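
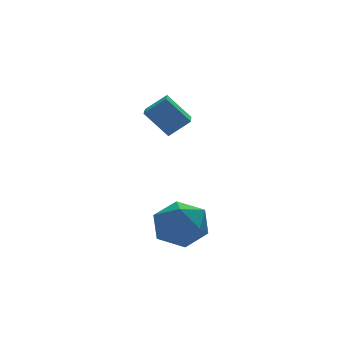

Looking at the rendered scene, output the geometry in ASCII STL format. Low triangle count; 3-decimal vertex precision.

solid 
facet normal -0.758 -0.323 0.566
outer loop
vertex -3.105 -0.308 -3.238
vertex -2.996 -1.402 -3.715
vertex -2.38 -1.115 -2.727
endloop
endfacet
facet normal -0.402 0.204 0.893
outer loop
vertex -3.105 -0.308 -3.238
vertex -2.38 -1.115 -2.727
vertex -2.028 0.026 -2.829
endloop
endfacet
facet normal -0.419 0.778 0.469
outer loop
vertex -3.105 -0.308 -3.238
vertex -2.028 0.026 -2.829
vertex -2.427 0.444 -3.879
endloop
endfacet
facet normal -0.786 0.607 -0.119
outer loop
vertex -3.105 -0.308 -3.238
vertex -2.427 0.444 -3.879
vertex -3.025 -0.438 -4.427
endloop
endfacet
facet normal -0.996 -0.073 -0.059
outer loop
vertex -3.105 -0.308 -3.238
vertex -3.025 -0.438 -4.427
vertex -2.996 -1.402 -3.715
endloop
endfacet
facet normal 0.278 -0.000 0.960
outer loop
vertex -2.028 0.026 -2.829
vertex -2.38 -1.115 -2.727
vertex -1.255 -0.862 -3.053
endloop
endfacet
facet normal -0.298 -0.851 0.433
outer loop
vertex -2.38 -1.115 -2.727
vertex -2.996 -1.402 -3.715
vertex -1.853 -1.744 -3.601
endloop
endfacet
facet normal -0.682 -0.448 -0.578
outer loop
vertex -2.996 -1.402 -3.715
vertex -3.025 -0.438 -4.427
vertex -2.252 -1.326 -4.651
endloop
endfacet
facet normal -0.343 0.652 -0.676
outer loop
vertex -3.025 -0.438 -4.427
vertex -2.427 0.444 -3.879
vertex -1.9 -0.185 -4.753
endloop
endfacet
facet normal 0.250 0.928 0.274
outer loop
vertex -2.427 0.444 -3.879
vertex -2.028 0.026 -2.829
vertex -1.284 0.102 -3.765
endloop
endfacet
facet normal 0.786 -0.607 0.119
outer loop
vertex -1.175 -0.992 -4.242
vertex -1.255 -0.862 -3.053
vertex -1.853 -1.744 -3.601
endloop
endfacet
facet normal 0.419 -0.778 -0.469
outer loop
vertex -1.175 -0.992 -4.242
vertex -1.853 -1.744 -3.601
vertex -2.252 -1.326 -4.651
endloop
endfacet
facet normal 0.402 -0.204 -0.893
outer loop
vertex -1.175 -0.992 -4.242
vertex -2.252 -1.326 -4.651
vertex -1.9 -0.185 -4.753
endloop
endfacet
facet normal 0.758 0.323 -0.566
outer loop
vertex -1.175 -0.992 -4.242
vertex -1.9 -0.185 -4.753
vertex -1.284 0.102 -3.765
endloop
endfacet
facet normal 0.996 0.073 0.059
outer loop
vertex -1.175 -0.992 -4.242
vertex -1.284 0.102 -3.765
vertex -1.255 -0.862 -3.053
endloop
endfacet
facet normal 0.343 -0.652 0.676
outer loop
vertex -1.853 -1.744 -3.601
vertex -1.255 -0.862 -3.053
vertex -2.38 -1.115 -2.727
endloop
endfacet
facet normal -0.250 -0.928 -0.274
outer loop
vertex -2.252 -1.326 -4.651
vertex -1.853 -1.744 -3.601
vertex -2.996 -1.402 -3.715
endloop
endfacet
facet normal -0.278 0.000 -0.960
outer loop
vertex -1.9 -0.185 -4.753
vertex -2.252 -1.326 -4.651
vertex -3.025 -0.438 -4.427
endloop
endfacet
facet normal 0.298 0.851 -0.433
outer loop
vertex -1.284 0.102 -3.765
vertex -1.9 -0.185 -4.753
vertex -2.427 0.444 -3.879
endloop
endfacet
facet normal 0.682 0.448 0.578
outer loop
vertex -1.255 -0.862 -3.053
vertex -1.284 0.102 -3.765
vertex -2.028 0.026 -2.829
endloop
endfacet
facet normal -0.751 0.186 -0.634
outer loop
vertex -2.298 2.634 0.937
vertex -1.553 4.317 0.549
vertex -1.515 2.034 -0.166
endloop
endfacet
facet normal -0.396 -0.895 0.205
outer loop
vertex -0.667 1.823 0.551
vertex -2.298 2.634 0.937
vertex -1.515 2.034 -0.166
endloop
endfacet
facet normal -0.750 0.186 -0.634
outer loop
vertex -1.515 2.034 -0.166
vertex -1.553 4.317 0.549
vertex -0.77 3.716 -0.554
endloop
endfacet
facet normal 0.529 -0.406 -0.745
outer loop
vertex -0.77 3.716 -0.554
vertex -0.667 1.823 0.551
vertex -1.515 2.034 -0.166
endloop
endfacet
facet normal -0.529 0.406 0.745
outer loop
vertex -2.298 2.634 0.937
vertex -0.705 4.106 1.266
vertex -1.553 4.317 0.549
endloop
endfacet
facet normal -0.396 -0.895 0.206
outer loop
vertex -1.45 2.424 1.654
vertex -2.298 2.634 0.937
vertex -0.667 1.823 0.551
endloop
endfacet
facet normal -0.529 0.406 0.745
outer loop
vertex -1.45 2.424 1.654
vertex -0.705 4.106 1.266
vertex -2.298 2.634 0.937
endloop
endfacet
facet normal 0.397 0.895 -0.206
outer loop
vertex -1.553 4.317 0.549
vertex -0.705 4.106 1.266
vertex -0.77 3.716 -0.554
endloop
endfacet
facet normal 0.529 -0.406 -0.745
outer loop
vertex 0.078 3.506 0.163
vertex -0.667 1.823 0.551
vertex -0.77 3.716 -0.554
endloop
endfacet
facet normal 0.396 0.895 -0.206
outer loop
vertex -0.77 3.716 -0.554
vertex -0.705 4.106 1.266
vertex 0.078 3.506 0.163
endloop
endfacet
facet normal 0.751 -0.186 0.634
outer loop
vertex 0.078 3.506 0.163
vertex -1.45 2.424 1.654
vertex -0.667 1.823 0.551
endloop
endfacet
facet normal 0.751 -0.186 0.634
outer loop
vertex -0.705 4.106 1.266
vertex -1.45 2.424 1.654
vertex 0.078 3.506 0.163
endloop
endfacet

endsolid


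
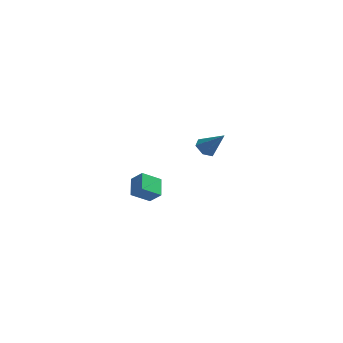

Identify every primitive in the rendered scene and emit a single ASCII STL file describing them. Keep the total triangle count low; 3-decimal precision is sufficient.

solid 
facet normal -0.723 0.182 -0.667
outer loop
vertex -3.65 2.292 -2.959
vertex -3.978 3.233 -2.346
vertex -2.892 2.972 -3.595
endloop
endfacet
facet normal 0.281 -0.804 -0.524
outer loop
vertex -2.242 2.807 -2.994
vertex -3.65 2.292 -2.959
vertex -2.892 2.972 -3.595
endloop
endfacet
facet normal -0.723 0.183 -0.667
outer loop
vertex -2.892 2.972 -3.595
vertex -3.978 3.233 -2.346
vertex -3.22 3.912 -2.981
endloop
endfacet
facet normal 0.633 0.566 -0.529
outer loop
vertex -3.22 3.912 -2.981
vertex -2.242 2.807 -2.994
vertex -2.892 2.972 -3.595
endloop
endfacet
facet normal -0.633 -0.565 0.529
outer loop
vertex -3.65 2.292 -2.959
vertex -3.328 3.068 -1.745
vertex -3.978 3.233 -2.346
endloop
endfacet
facet normal 0.281 -0.804 -0.524
outer loop
vertex -3.0 2.128 -2.359
vertex -3.65 2.292 -2.959
vertex -2.242 2.807 -2.994
endloop
endfacet
facet normal -0.632 -0.566 0.529
outer loop
vertex -3.0 2.128 -2.359
vertex -3.328 3.068 -1.745
vertex -3.65 2.292 -2.959
endloop
endfacet
facet normal -0.281 0.804 0.524
outer loop
vertex -3.978 3.233 -2.346
vertex -3.328 3.068 -1.745
vertex -3.22 3.912 -2.981
endloop
endfacet
facet normal 0.632 0.566 -0.530
outer loop
vertex -2.57 3.748 -2.381
vertex -2.242 2.807 -2.994
vertex -3.22 3.912 -2.981
endloop
endfacet
facet normal -0.281 0.804 0.524
outer loop
vertex -3.22 3.912 -2.981
vertex -3.328 3.068 -1.745
vertex -2.57 3.748 -2.381
endloop
endfacet
facet normal 0.722 -0.183 0.667
outer loop
vertex -2.57 3.748 -2.381
vertex -3.0 2.128 -2.359
vertex -2.242 2.807 -2.994
endloop
endfacet
facet normal 0.723 -0.183 0.666
outer loop
vertex -3.328 3.068 -1.745
vertex -3.0 2.128 -2.359
vertex -2.57 3.748 -2.381
endloop
endfacet
facet normal -0.684 0.109 -0.721
outer loop
vertex 2.13 -2.249 3.072
vertex 1.795 -2.646 3.33
vertex 1.739 -2.085 3.468
endloop
endfacet
facet normal 0.498 0.856 0.137
outer loop
vertex 2.13 -2.249 3.072
vertex 1.739 -2.085 3.468
vertex 2.725 -2.794 4.31
endloop
endfacet
facet normal -0.684 0.109 -0.721
outer loop
vertex 1.739 -2.085 3.468
vertex 1.795 -2.646 3.33
vertex 1.404 -2.482 3.726
endloop
endfacet
facet normal -0.180 0.638 0.748
outer loop
vertex 1.739 -2.085 3.468
vertex 1.404 -2.482 3.726
vertex 2.725 -2.794 4.31
endloop
endfacet
facet normal -0.684 0.111 -0.721
outer loop
vertex 1.404 -2.482 3.726
vertex 1.795 -2.646 3.33
vertex 1.459 -3.042 3.588
endloop
endfacet
facet normal -0.441 -0.255 0.861
outer loop
vertex 1.404 -2.482 3.726
vertex 1.459 -3.042 3.588
vertex 2.725 -2.794 4.31
endloop
endfacet
facet normal -0.684 0.111 -0.721
outer loop
vertex 1.459 -3.042 3.588
vertex 1.795 -2.646 3.33
vertex 1.85 -3.206 3.192
endloop
endfacet
facet normal -0.024 -0.932 0.362
outer loop
vertex 1.459 -3.042 3.588
vertex 1.85 -3.206 3.192
vertex 2.725 -2.794 4.31
endloop
endfacet
facet normal -0.684 0.111 -0.721
outer loop
vertex 1.85 -3.206 3.192
vertex 1.795 -2.646 3.33
vertex 2.186 -2.81 2.934
endloop
endfacet
facet normal 0.653 -0.716 -0.248
outer loop
vertex 1.85 -3.206 3.192
vertex 2.186 -2.81 2.934
vertex 2.725 -2.794 4.31
endloop
endfacet
facet normal -0.684 0.109 -0.721
outer loop
vertex 2.186 -2.81 2.934
vertex 1.795 -2.646 3.33
vertex 2.13 -2.249 3.072
endloop
endfacet
facet normal 0.915 0.180 -0.361
outer loop
vertex 2.186 -2.81 2.934
vertex 2.13 -2.249 3.072
vertex 2.725 -2.794 4.31
endloop
endfacet

endsolid


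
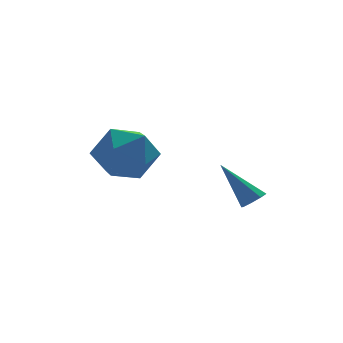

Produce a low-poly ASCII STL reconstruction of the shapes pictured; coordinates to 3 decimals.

solid 
facet normal 0.502 -0.407 -0.763
outer loop
vertex 1.149 -4.146 -3.921
vertex 0.774 -4.028 -4.231
vertex 1.192 -3.799 -4.078
endloop
endfacet
facet normal 0.707 0.217 0.673
outer loop
vertex 1.149 -4.146 -3.921
vertex 1.192 -3.799 -4.078
vertex -0.134 -3.292 -2.849
endloop
endfacet
facet normal 0.502 -0.407 -0.763
outer loop
vertex 1.192 -3.799 -4.078
vertex 0.774 -4.028 -4.231
vertex 0.99 -3.587 -4.324
endloop
endfacet
facet normal 0.539 0.804 0.250
outer loop
vertex 1.192 -3.799 -4.078
vertex 0.99 -3.587 -4.324
vertex -0.134 -3.292 -2.849
endloop
endfacet
facet normal 0.502 -0.407 -0.764
outer loop
vertex 0.99 -3.587 -4.324
vertex 0.774 -4.028 -4.231
vertex 0.662 -3.633 -4.515
endloop
endfacet
facet normal -0.016 0.978 -0.208
outer loop
vertex 0.99 -3.587 -4.324
vertex 0.662 -3.633 -4.515
vertex -0.134 -3.292 -2.849
endloop
endfacet
facet normal 0.502 -0.406 -0.763
outer loop
vertex 0.662 -3.633 -4.515
vertex 0.774 -4.028 -4.231
vertex 0.4 -3.91 -4.54
endloop
endfacet
facet normal -0.635 0.639 -0.434
outer loop
vertex 0.662 -3.633 -4.515
vertex 0.4 -3.91 -4.54
vertex -0.134 -3.292 -2.849
endloop
endfacet
facet normal 0.502 -0.407 -0.763
outer loop
vertex 0.4 -3.91 -4.54
vertex 0.774 -4.028 -4.231
vertex 0.357 -4.257 -4.383
endloop
endfacet
facet normal -0.955 -0.016 -0.296
outer loop
vertex 0.4 -3.91 -4.54
vertex 0.357 -4.257 -4.383
vertex -0.134 -3.292 -2.849
endloop
endfacet
facet normal 0.502 -0.407 -0.763
outer loop
vertex 0.357 -4.257 -4.383
vertex 0.774 -4.028 -4.231
vertex 0.559 -4.469 -4.137
endloop
endfacet
facet normal -0.788 -0.603 0.127
outer loop
vertex 0.357 -4.257 -4.383
vertex 0.559 -4.469 -4.137
vertex -0.134 -3.292 -2.849
endloop
endfacet
facet normal 0.502 -0.407 -0.763
outer loop
vertex 0.559 -4.469 -4.137
vertex 0.774 -4.028 -4.231
vertex 0.887 -4.423 -3.946
endloop
endfacet
facet normal -0.232 -0.777 0.585
outer loop
vertex 0.559 -4.469 -4.137
vertex 0.887 -4.423 -3.946
vertex -0.134 -3.292 -2.849
endloop
endfacet
facet normal 0.503 -0.407 -0.763
outer loop
vertex 0.887 -4.423 -3.946
vertex 0.774 -4.028 -4.231
vertex 1.149 -4.146 -3.921
endloop
endfacet
facet normal 0.386 -0.439 0.812
outer loop
vertex 0.887 -4.423 -3.946
vertex 1.149 -4.146 -3.921
vertex -0.134 -3.292 -2.849
endloop
endfacet
facet normal 0.282 0.956 0.085
outer loop
vertex -2.484 -1.519 -2.973
vertex -3.45 -1.295 -2.282
vertex -2.412 -1.647 -1.773
endloop
endfacet
facet normal 0.849 0.529 0.005
outer loop
vertex -2.484 -1.519 -2.973
vertex -2.412 -1.647 -1.773
vertex -1.898 -2.465 -2.5
endloop
endfacet
facet normal 0.774 0.175 -0.609
outer loop
vertex -2.484 -1.519 -2.973
vertex -1.898 -2.465 -2.5
vertex -2.618 -2.618 -3.458
endloop
endfacet
facet normal 0.161 0.382 -0.910
outer loop
vertex -2.484 -1.519 -2.973
vertex -2.618 -2.618 -3.458
vertex -3.578 -1.895 -3.324
endloop
endfacet
facet normal -0.143 0.865 -0.481
outer loop
vertex -2.484 -1.519 -2.973
vertex -3.578 -1.895 -3.324
vertex -3.45 -1.295 -2.282
endloop
endfacet
facet normal 0.842 0.053 0.536
outer loop
vertex -1.898 -2.465 -2.5
vertex -2.412 -1.647 -1.773
vertex -2.502 -2.825 -1.516
endloop
endfacet
facet normal -0.074 0.743 0.665
outer loop
vertex -2.412 -1.647 -1.773
vertex -3.45 -1.295 -2.282
vertex -3.462 -2.102 -1.382
endloop
endfacet
facet normal -0.763 0.597 -0.250
outer loop
vertex -3.45 -1.295 -2.282
vertex -3.578 -1.895 -3.324
vertex -4.182 -2.255 -2.34
endloop
endfacet
facet normal -0.271 -0.185 -0.944
outer loop
vertex -3.578 -1.895 -3.324
vertex -2.618 -2.618 -3.458
vertex -3.668 -3.073 -3.067
endloop
endfacet
facet normal 0.720 -0.521 -0.458
outer loop
vertex -2.618 -2.618 -3.458
vertex -1.898 -2.465 -2.5
vertex -2.63 -3.425 -2.558
endloop
endfacet
facet normal -0.161 -0.382 0.910
outer loop
vertex -3.596 -3.201 -1.867
vertex -2.502 -2.825 -1.516
vertex -3.462 -2.102 -1.382
endloop
endfacet
facet normal -0.774 -0.175 0.609
outer loop
vertex -3.596 -3.201 -1.867
vertex -3.462 -2.102 -1.382
vertex -4.182 -2.255 -2.34
endloop
endfacet
facet normal -0.849 -0.529 -0.005
outer loop
vertex -3.596 -3.201 -1.867
vertex -4.182 -2.255 -2.34
vertex -3.668 -3.073 -3.067
endloop
endfacet
facet normal -0.282 -0.956 -0.085
outer loop
vertex -3.596 -3.201 -1.867
vertex -3.668 -3.073 -3.067
vertex -2.63 -3.425 -2.558
endloop
endfacet
facet normal 0.143 -0.865 0.481
outer loop
vertex -3.596 -3.201 -1.867
vertex -2.63 -3.425 -2.558
vertex -2.502 -2.825 -1.516
endloop
endfacet
facet normal 0.271 0.185 0.944
outer loop
vertex -3.462 -2.102 -1.382
vertex -2.502 -2.825 -1.516
vertex -2.412 -1.647 -1.773
endloop
endfacet
facet normal -0.720 0.521 0.458
outer loop
vertex -4.182 -2.255 -2.34
vertex -3.462 -2.102 -1.382
vertex -3.45 -1.295 -2.282
endloop
endfacet
facet normal -0.842 -0.053 -0.536
outer loop
vertex -3.668 -3.073 -3.067
vertex -4.182 -2.255 -2.34
vertex -3.578 -1.895 -3.324
endloop
endfacet
facet normal 0.074 -0.743 -0.665
outer loop
vertex -2.63 -3.425 -2.558
vertex -3.668 -3.073 -3.067
vertex -2.618 -2.618 -3.458
endloop
endfacet
facet normal 0.763 -0.597 0.250
outer loop
vertex -2.502 -2.825 -1.516
vertex -2.63 -3.425 -2.558
vertex -1.898 -2.465 -2.5
endloop
endfacet

endsolid


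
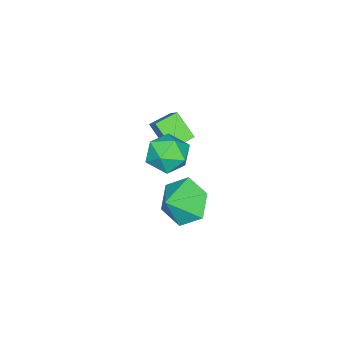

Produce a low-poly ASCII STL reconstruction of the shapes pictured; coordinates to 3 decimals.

solid 
facet normal -0.807 0.145 -0.572
outer loop
vertex 3.163 0.536 -1.574
vertex 2.602 0.361 -0.827
vertex 2.889 1.248 -1.007
endloop
endfacet
facet normal 0.895 0.433 -0.111
outer loop
vertex 3.163 0.536 -1.574
vertex 2.889 1.248 -1.007
vertex 3.498 0.199 -0.193
endloop
endfacet
facet normal -0.807 0.145 -0.573
outer loop
vertex 2.889 1.248 -1.007
vertex 2.602 0.361 -0.827
vertex 2.328 1.072 -0.261
endloop
endfacet
facet normal 0.487 0.694 0.530
outer loop
vertex 2.889 1.248 -1.007
vertex 2.328 1.072 -0.261
vertex 3.498 0.199 -0.193
endloop
endfacet
facet normal -0.807 0.145 -0.573
outer loop
vertex 2.328 1.072 -0.261
vertex 2.602 0.361 -0.827
vertex 2.041 0.185 -0.081
endloop
endfacet
facet normal 0.074 0.175 0.982
outer loop
vertex 2.328 1.072 -0.261
vertex 2.041 0.185 -0.081
vertex 3.498 0.199 -0.193
endloop
endfacet
facet normal -0.807 0.145 -0.573
outer loop
vertex 2.041 0.185 -0.081
vertex 2.602 0.361 -0.827
vertex 2.315 -0.527 -0.648
endloop
endfacet
facet normal 0.067 -0.606 0.793
outer loop
vertex 2.041 0.185 -0.081
vertex 2.315 -0.527 -0.648
vertex 3.498 0.199 -0.193
endloop
endfacet
facet normal -0.807 0.145 -0.573
outer loop
vertex 2.315 -0.527 -0.648
vertex 2.602 0.361 -0.827
vertex 2.876 -0.351 -1.394
endloop
endfacet
facet normal 0.474 -0.867 0.152
outer loop
vertex 2.315 -0.527 -0.648
vertex 2.876 -0.351 -1.394
vertex 3.498 0.199 -0.193
endloop
endfacet
facet normal -0.807 0.145 -0.572
outer loop
vertex 2.876 -0.351 -1.394
vertex 2.602 0.361 -0.827
vertex 3.163 0.536 -1.574
endloop
endfacet
facet normal 0.888 -0.348 -0.300
outer loop
vertex 2.876 -0.351 -1.394
vertex 3.163 0.536 -1.574
vertex 3.498 0.199 -0.193
endloop
endfacet
facet normal -0.812 0.438 -0.387
outer loop
vertex 0.186 -1.093 -1.604
vertex -0.286 -1.803 -1.417
vertex -0.217 -1.159 -0.833
endloop
endfacet
facet normal -0.368 0.923 -0.113
outer loop
vertex 0.186 -1.093 -1.604
vertex -0.217 -1.159 -0.833
vertex 0.595 -0.841 -0.876
endloop
endfacet
facet normal 0.262 0.857 -0.444
outer loop
vertex 0.186 -1.093 -1.604
vertex 0.595 -0.841 -0.876
vertex 1.028 -1.29 -1.487
endloop
endfacet
facet normal 0.205 0.331 -0.921
outer loop
vertex 0.186 -1.093 -1.604
vertex 1.028 -1.29 -1.487
vertex 0.484 -1.884 -1.822
endloop
endfacet
facet normal -0.458 0.071 -0.886
outer loop
vertex 0.186 -1.093 -1.604
vertex 0.484 -1.884 -1.822
vertex -0.286 -1.803 -1.417
endloop
endfacet
facet normal -0.271 0.770 0.577
outer loop
vertex 0.595 -0.841 -0.876
vertex -0.217 -1.159 -0.833
vertex 0.376 -1.396 -0.238
endloop
endfacet
facet normal -0.991 -0.016 0.135
outer loop
vertex -0.217 -1.159 -0.833
vertex -0.286 -1.803 -1.417
vertex -0.168 -1.99 -0.573
endloop
endfacet
facet normal -0.418 -0.609 -0.674
outer loop
vertex -0.286 -1.803 -1.417
vertex 0.484 -1.884 -1.822
vertex 0.265 -2.439 -1.184
endloop
endfacet
facet normal 0.657 -0.190 -0.730
outer loop
vertex 0.484 -1.884 -1.822
vertex 1.028 -1.29 -1.487
vertex 1.077 -2.121 -1.227
endloop
endfacet
facet normal 0.747 0.663 0.042
outer loop
vertex 1.028 -1.29 -1.487
vertex 0.595 -0.841 -0.876
vertex 1.146 -1.477 -0.643
endloop
endfacet
facet normal -0.205 -0.331 0.921
outer loop
vertex 0.674 -2.187 -0.456
vertex 0.376 -1.396 -0.238
vertex -0.168 -1.99 -0.573
endloop
endfacet
facet normal -0.262 -0.857 0.444
outer loop
vertex 0.674 -2.187 -0.456
vertex -0.168 -1.99 -0.573
vertex 0.265 -2.439 -1.184
endloop
endfacet
facet normal 0.368 -0.923 0.113
outer loop
vertex 0.674 -2.187 -0.456
vertex 0.265 -2.439 -1.184
vertex 1.077 -2.121 -1.227
endloop
endfacet
facet normal 0.812 -0.438 0.387
outer loop
vertex 0.674 -2.187 -0.456
vertex 1.077 -2.121 -1.227
vertex 1.146 -1.477 -0.643
endloop
endfacet
facet normal 0.458 -0.071 0.886
outer loop
vertex 0.674 -2.187 -0.456
vertex 1.146 -1.477 -0.643
vertex 0.376 -1.396 -0.238
endloop
endfacet
facet normal -0.657 0.190 0.730
outer loop
vertex -0.168 -1.99 -0.573
vertex 0.376 -1.396 -0.238
vertex -0.217 -1.159 -0.833
endloop
endfacet
facet normal -0.747 -0.663 -0.042
outer loop
vertex 0.265 -2.439 -1.184
vertex -0.168 -1.99 -0.573
vertex -0.286 -1.803 -1.417
endloop
endfacet
facet normal 0.271 -0.770 -0.577
outer loop
vertex 1.077 -2.121 -1.227
vertex 0.265 -2.439 -1.184
vertex 0.484 -1.884 -1.822
endloop
endfacet
facet normal 0.991 0.016 -0.135
outer loop
vertex 1.146 -1.477 -0.643
vertex 1.077 -2.121 -1.227
vertex 1.028 -1.29 -1.487
endloop
endfacet
facet normal 0.418 0.609 0.674
outer loop
vertex 0.376 -1.396 -0.238
vertex 1.146 -1.477 -0.643
vertex 0.595 -0.841 -0.876
endloop
endfacet
facet normal -0.857 0.450 0.250
outer loop
vertex -1.637 -2.545 -0.805
vertex -1.438 -1.709 -1.628
vertex -2.182 -3.162 -1.565
endloop
endfacet
facet normal -0.168 -0.703 0.691
outer loop
vertex -1.402 -3.571 -1.792
vertex -1.637 -2.545 -0.805
vertex -2.182 -3.162 -1.565
endloop
endfacet
facet normal -0.857 0.450 0.250
outer loop
vertex -2.182 -3.162 -1.565
vertex -1.438 -1.709 -1.628
vertex -1.983 -2.325 -2.387
endloop
endfacet
facet normal -0.486 -0.551 -0.678
outer loop
vertex -1.983 -2.325 -2.387
vertex -1.402 -3.571 -1.792
vertex -2.182 -3.162 -1.565
endloop
endfacet
facet normal 0.486 0.551 0.678
outer loop
vertex -1.637 -2.545 -0.805
vertex -0.658 -2.118 -1.855
vertex -1.438 -1.709 -1.628
endloop
endfacet
facet normal -0.168 -0.703 0.691
outer loop
vertex -0.857 -2.955 -1.033
vertex -1.637 -2.545 -0.805
vertex -1.402 -3.571 -1.792
endloop
endfacet
facet normal 0.487 0.550 0.678
outer loop
vertex -0.857 -2.955 -1.033
vertex -0.658 -2.118 -1.855
vertex -1.637 -2.545 -0.805
endloop
endfacet
facet normal 0.168 0.703 -0.691
outer loop
vertex -1.438 -1.709 -1.628
vertex -0.658 -2.118 -1.855
vertex -1.983 -2.325 -2.387
endloop
endfacet
facet normal -0.488 -0.551 -0.677
outer loop
vertex -1.203 -2.735 -2.615
vertex -1.402 -3.571 -1.792
vertex -1.983 -2.325 -2.387
endloop
endfacet
facet normal 0.168 0.703 -0.691
outer loop
vertex -1.983 -2.325 -2.387
vertex -0.658 -2.118 -1.855
vertex -1.203 -2.735 -2.615
endloop
endfacet
facet normal 0.857 -0.450 -0.250
outer loop
vertex -1.203 -2.735 -2.615
vertex -0.857 -2.955 -1.033
vertex -1.402 -3.571 -1.792
endloop
endfacet
facet normal 0.858 -0.449 -0.250
outer loop
vertex -0.658 -2.118 -1.855
vertex -0.857 -2.955 -1.033
vertex -1.203 -2.735 -2.615
endloop
endfacet

endsolid


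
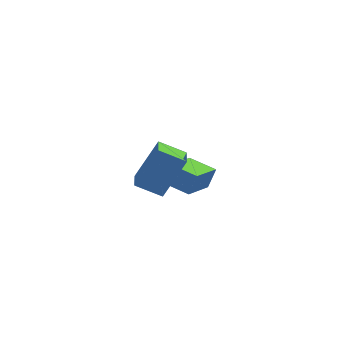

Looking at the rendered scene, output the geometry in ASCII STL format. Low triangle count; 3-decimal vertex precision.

solid 
facet normal -0.404 -0.371 -0.837
outer loop
vertex 0.902 -1.012 -3.13
vertex -0.14 -0.146 -3.011
vertex 1.968 0.428 -4.282
endloop
endfacet
facet normal 0.766 -0.637 -0.088
outer loop
vertex 2.38 0.806 -3.429
vertex 0.902 -1.012 -3.13
vertex 1.968 0.428 -4.282
endloop
endfacet
facet normal -0.404 -0.371 -0.837
outer loop
vertex 1.968 0.428 -4.282
vertex -0.14 -0.146 -3.011
vertex 0.926 1.294 -4.163
endloop
endfacet
facet normal 0.500 0.676 -0.541
outer loop
vertex 0.926 1.294 -4.163
vertex 2.38 0.806 -3.429
vertex 1.968 0.428 -4.282
endloop
endfacet
facet normal -0.500 -0.676 0.541
outer loop
vertex 0.902 -1.012 -3.13
vertex 0.272 0.232 -2.158
vertex -0.14 -0.146 -3.011
endloop
endfacet
facet normal 0.766 -0.637 -0.088
outer loop
vertex 1.314 -0.634 -2.277
vertex 0.902 -1.012 -3.13
vertex 2.38 0.806 -3.429
endloop
endfacet
facet normal -0.500 -0.676 0.541
outer loop
vertex 1.314 -0.634 -2.277
vertex 0.272 0.232 -2.158
vertex 0.902 -1.012 -3.13
endloop
endfacet
facet normal -0.766 0.637 0.088
outer loop
vertex -0.14 -0.146 -3.011
vertex 0.272 0.232 -2.158
vertex 0.926 1.294 -4.163
endloop
endfacet
facet normal 0.500 0.676 -0.541
outer loop
vertex 1.338 1.672 -3.31
vertex 2.38 0.806 -3.429
vertex 0.926 1.294 -4.163
endloop
endfacet
facet normal -0.766 0.637 0.088
outer loop
vertex 0.926 1.294 -4.163
vertex 0.272 0.232 -2.158
vertex 1.338 1.672 -3.31
endloop
endfacet
facet normal 0.404 0.371 0.837
outer loop
vertex 1.338 1.672 -3.31
vertex 1.314 -0.634 -2.277
vertex 2.38 0.806 -3.429
endloop
endfacet
facet normal 0.404 0.371 0.837
outer loop
vertex 0.272 0.232 -2.158
vertex 1.314 -0.634 -2.277
vertex 1.338 1.672 -3.31
endloop
endfacet
facet normal -0.499 -0.215 -0.840
outer loop
vertex -0.646 -4.292 0.444
vertex -1.752 -3.953 1.014
vertex -0.529 -3.417 0.151
endloop
endfacet
facet normal 0.858 -0.263 -0.442
outer loop
vertex 0.512 -2.967 1.906
vertex -0.646 -4.292 0.444
vertex -0.529 -3.417 0.151
endloop
endfacet
facet normal -0.498 -0.216 -0.840
outer loop
vertex -0.529 -3.417 0.151
vertex -1.752 -3.953 1.014
vertex -1.636 -3.078 0.72
endloop
endfacet
facet normal 0.126 0.940 -0.316
outer loop
vertex -1.636 -3.078 0.72
vertex 0.512 -2.967 1.906
vertex -0.529 -3.417 0.151
endloop
endfacet
facet normal -0.126 -0.941 0.316
outer loop
vertex -0.646 -4.292 0.444
vertex -0.711 -3.503 2.769
vertex -1.752 -3.953 1.014
endloop
endfacet
facet normal 0.858 -0.262 -0.442
outer loop
vertex 0.396 -3.842 2.2
vertex -0.646 -4.292 0.444
vertex 0.512 -2.967 1.906
endloop
endfacet
facet normal -0.126 -0.941 0.316
outer loop
vertex 0.396 -3.842 2.2
vertex -0.711 -3.503 2.769
vertex -0.646 -4.292 0.444
endloop
endfacet
facet normal -0.858 0.262 0.442
outer loop
vertex -1.752 -3.953 1.014
vertex -0.711 -3.503 2.769
vertex -1.636 -3.078 0.72
endloop
endfacet
facet normal 0.126 0.941 -0.316
outer loop
vertex -0.594 -2.628 2.476
vertex 0.512 -2.967 1.906
vertex -1.636 -3.078 0.72
endloop
endfacet
facet normal -0.858 0.263 0.442
outer loop
vertex -1.636 -3.078 0.72
vertex -0.711 -3.503 2.769
vertex -0.594 -2.628 2.476
endloop
endfacet
facet normal 0.499 0.216 0.839
outer loop
vertex -0.594 -2.628 2.476
vertex 0.396 -3.842 2.2
vertex 0.512 -2.967 1.906
endloop
endfacet
facet normal 0.498 0.215 0.840
outer loop
vertex -0.711 -3.503 2.769
vertex 0.396 -3.842 2.2
vertex -0.594 -2.628 2.476
endloop
endfacet

endsolid


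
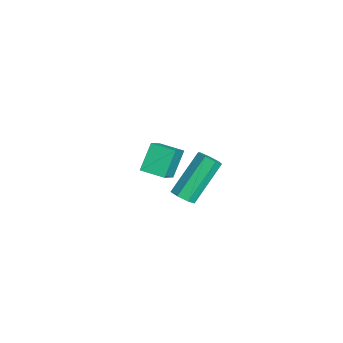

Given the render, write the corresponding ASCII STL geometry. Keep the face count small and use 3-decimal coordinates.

solid 
facet normal 0.356 -0.627 -0.692
outer loop
vertex 3.044 -4.441 -1.0
vertex 2.782 -4.166 -1.384
vertex 3.283 -4.089 -1.196
endloop
endfacet
facet normal 0.783 -0.204 0.588
outer loop
vertex 3.044 -4.441 -1.0
vertex 3.283 -4.089 -1.196
vertex 2.299 -3.129 0.448
endloop
endfacet
facet normal 0.783 -0.203 0.587
outer loop
vertex 2.299 -3.129 0.448
vertex 3.283 -4.089 -1.196
vertex 2.538 -2.777 0.251
endloop
endfacet
facet normal -0.356 0.629 0.692
outer loop
vertex 2.299 -3.129 0.448
vertex 2.538 -2.777 0.251
vertex 2.038 -2.854 0.064
endloop
endfacet
facet normal 0.356 -0.627 -0.693
outer loop
vertex 3.283 -4.089 -1.196
vertex 2.782 -4.166 -1.384
vertex 3.145 -3.795 -1.533
endloop
endfacet
facet normal 0.887 0.461 0.039
outer loop
vertex 3.283 -4.089 -1.196
vertex 3.145 -3.795 -1.533
vertex 2.538 -2.777 0.251
endloop
endfacet
facet normal 0.887 0.461 0.039
outer loop
vertex 2.538 -2.777 0.251
vertex 3.145 -3.795 -1.533
vertex 2.4 -2.483 -0.086
endloop
endfacet
facet normal -0.356 0.627 0.693
outer loop
vertex 2.538 -2.777 0.251
vertex 2.4 -2.483 -0.086
vertex 2.038 -2.854 0.064
endloop
endfacet
facet normal 0.356 -0.627 -0.693
outer loop
vertex 3.145 -3.795 -1.533
vertex 2.782 -4.166 -1.384
vertex 2.734 -3.78 -1.758
endloop
endfacet
facet normal 0.323 0.778 -0.539
outer loop
vertex 3.145 -3.795 -1.533
vertex 2.734 -3.78 -1.758
vertex 2.4 -2.483 -0.086
endloop
endfacet
facet normal 0.324 0.778 -0.539
outer loop
vertex 2.4 -2.483 -0.086
vertex 2.734 -3.78 -1.758
vertex 1.99 -2.468 -0.311
endloop
endfacet
facet normal -0.357 0.628 0.692
outer loop
vertex 2.4 -2.483 -0.086
vertex 1.99 -2.468 -0.311
vertex 2.038 -2.854 0.064
endloop
endfacet
facet normal 0.356 -0.627 -0.693
outer loop
vertex 2.734 -3.78 -1.758
vertex 2.782 -4.166 -1.384
vertex 2.359 -4.056 -1.701
endloop
endfacet
facet normal -0.484 0.510 -0.711
outer loop
vertex 2.734 -3.78 -1.758
vertex 2.359 -4.056 -1.701
vertex 1.99 -2.468 -0.311
endloop
endfacet
facet normal -0.484 0.510 -0.711
outer loop
vertex 1.99 -2.468 -0.311
vertex 2.359 -4.056 -1.701
vertex 1.615 -2.744 -0.254
endloop
endfacet
facet normal -0.357 0.628 0.692
outer loop
vertex 1.99 -2.468 -0.311
vertex 1.615 -2.744 -0.254
vertex 2.038 -2.854 0.064
endloop
endfacet
facet normal 0.355 -0.628 -0.692
outer loop
vertex 2.359 -4.056 -1.701
vertex 2.782 -4.166 -1.384
vertex 2.303 -4.414 -1.405
endloop
endfacet
facet normal -0.927 -0.142 -0.347
outer loop
vertex 2.359 -4.056 -1.701
vertex 2.303 -4.414 -1.405
vertex 1.615 -2.744 -0.254
endloop
endfacet
facet normal -0.927 -0.143 -0.347
outer loop
vertex 1.615 -2.744 -0.254
vertex 2.303 -4.414 -1.405
vertex 1.559 -3.103 0.043
endloop
endfacet
facet normal -0.357 0.628 0.692
outer loop
vertex 1.615 -2.744 -0.254
vertex 1.559 -3.103 0.043
vertex 2.038 -2.854 0.064
endloop
endfacet
facet normal 0.356 -0.628 -0.692
outer loop
vertex 2.303 -4.414 -1.405
vertex 2.782 -4.166 -1.384
vertex 2.608 -4.586 -1.092
endloop
endfacet
facet normal -0.672 -0.687 0.277
outer loop
vertex 2.303 -4.414 -1.405
vertex 2.608 -4.586 -1.092
vertex 1.559 -3.103 0.043
endloop
endfacet
facet normal -0.671 -0.688 0.279
outer loop
vertex 1.559 -3.103 0.043
vertex 2.608 -4.586 -1.092
vertex 1.864 -3.274 0.355
endloop
endfacet
facet normal -0.356 0.627 0.692
outer loop
vertex 1.559 -3.103 0.043
vertex 1.864 -3.274 0.355
vertex 2.038 -2.854 0.064
endloop
endfacet
facet normal 0.355 -0.628 -0.692
outer loop
vertex 2.608 -4.586 -1.092
vertex 2.782 -4.166 -1.384
vertex 3.044 -4.441 -1.0
endloop
endfacet
facet normal 0.091 -0.714 0.694
outer loop
vertex 2.608 -4.586 -1.092
vertex 3.044 -4.441 -1.0
vertex 1.864 -3.274 0.355
endloop
endfacet
facet normal 0.090 -0.715 0.694
outer loop
vertex 1.864 -3.274 0.355
vertex 3.044 -4.441 -1.0
vertex 2.299 -3.129 0.448
endloop
endfacet
facet normal -0.357 0.627 0.692
outer loop
vertex 1.864 -3.274 0.355
vertex 2.299 -3.129 0.448
vertex 2.038 -2.854 0.064
endloop
endfacet
facet normal -0.588 -0.798 0.131
outer loop
vertex -1.434 -4.74 -3.347
vertex -2.11 -4.074 -2.331
vertex -2.726 -4.008 -4.687
endloop
endfacet
facet normal 0.486 -0.479 -0.731
outer loop
vertex -2.09 -3.146 -4.829
vertex -1.434 -4.74 -3.347
vertex -2.726 -4.008 -4.687
endloop
endfacet
facet normal -0.589 -0.797 0.132
outer loop
vertex -2.726 -4.008 -4.687
vertex -2.11 -4.074 -2.331
vertex -3.402 -3.341 -3.671
endloop
endfacet
facet normal -0.646 0.366 -0.670
outer loop
vertex -3.402 -3.341 -3.671
vertex -2.09 -3.146 -4.829
vertex -2.726 -4.008 -4.687
endloop
endfacet
facet normal 0.646 -0.366 0.670
outer loop
vertex -1.434 -4.74 -3.347
vertex -1.474 -3.212 -2.473
vertex -2.11 -4.074 -2.331
endloop
endfacet
facet normal 0.486 -0.479 -0.731
outer loop
vertex -0.798 -3.879 -3.489
vertex -1.434 -4.74 -3.347
vertex -2.09 -3.146 -4.829
endloop
endfacet
facet normal 0.646 -0.366 0.670
outer loop
vertex -0.798 -3.879 -3.489
vertex -1.474 -3.212 -2.473
vertex -1.434 -4.74 -3.347
endloop
endfacet
facet normal -0.486 0.479 0.731
outer loop
vertex -2.11 -4.074 -2.331
vertex -1.474 -3.212 -2.473
vertex -3.402 -3.341 -3.671
endloop
endfacet
facet normal -0.646 0.366 -0.670
outer loop
vertex -2.766 -2.48 -3.813
vertex -2.09 -3.146 -4.829
vertex -3.402 -3.341 -3.671
endloop
endfacet
facet normal -0.486 0.480 0.731
outer loop
vertex -3.402 -3.341 -3.671
vertex -1.474 -3.212 -2.473
vertex -2.766 -2.48 -3.813
endloop
endfacet
facet normal 0.589 0.798 -0.131
outer loop
vertex -2.766 -2.48 -3.813
vertex -0.798 -3.879 -3.489
vertex -2.09 -3.146 -4.829
endloop
endfacet
facet normal 0.589 0.798 -0.132
outer loop
vertex -1.474 -3.212 -2.473
vertex -0.798 -3.879 -3.489
vertex -2.766 -2.48 -3.813
endloop
endfacet

endsolid


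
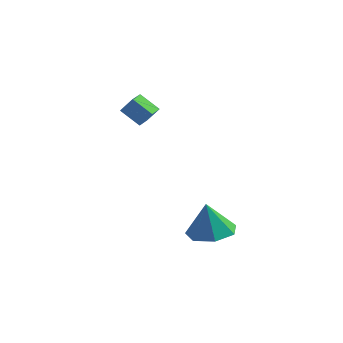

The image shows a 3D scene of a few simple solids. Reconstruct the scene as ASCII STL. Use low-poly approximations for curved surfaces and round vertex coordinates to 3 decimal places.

solid 
facet normal -0.593 -0.074 -0.802
outer loop
vertex -2.461 1.725 1.757
vertex -2.269 2.607 1.534
vertex -1.55 1.365 1.117
endloop
endfacet
facet normal -0.206 -0.949 0.241
outer loop
vertex -1.011 1.433 1.846
vertex -2.461 1.725 1.757
vertex -1.55 1.365 1.117
endloop
endfacet
facet normal -0.594 -0.075 -0.801
outer loop
vertex -1.55 1.365 1.117
vertex -2.269 2.607 1.534
vertex -1.359 2.248 0.893
endloop
endfacet
facet normal 0.779 -0.307 -0.547
outer loop
vertex -1.359 2.248 0.893
vertex -1.011 1.433 1.846
vertex -1.55 1.365 1.117
endloop
endfacet
facet normal -0.779 0.308 0.547
outer loop
vertex -2.461 1.725 1.757
vertex -1.73 2.675 2.263
vertex -2.269 2.607 1.534
endloop
endfacet
facet normal -0.206 -0.949 0.239
outer loop
vertex -1.921 1.792 2.487
vertex -2.461 1.725 1.757
vertex -1.011 1.433 1.846
endloop
endfacet
facet normal -0.778 0.307 0.548
outer loop
vertex -1.921 1.792 2.487
vertex -1.73 2.675 2.263
vertex -2.461 1.725 1.757
endloop
endfacet
facet normal 0.205 0.949 -0.240
outer loop
vertex -2.269 2.607 1.534
vertex -1.73 2.675 2.263
vertex -1.359 2.248 0.893
endloop
endfacet
facet normal 0.778 -0.308 -0.547
outer loop
vertex -0.819 2.315 1.623
vertex -1.011 1.433 1.846
vertex -1.359 2.248 0.893
endloop
endfacet
facet normal 0.206 0.949 -0.240
outer loop
vertex -1.359 2.248 0.893
vertex -1.73 2.675 2.263
vertex -0.819 2.315 1.623
endloop
endfacet
facet normal 0.594 0.073 0.801
outer loop
vertex -0.819 2.315 1.623
vertex -1.921 1.792 2.487
vertex -1.011 1.433 1.846
endloop
endfacet
facet normal 0.593 0.075 0.802
outer loop
vertex -1.73 2.675 2.263
vertex -1.921 1.792 2.487
vertex -0.819 2.315 1.623
endloop
endfacet
facet normal 0.168 -0.143 -0.975
outer loop
vertex 3.175 -3.785 -1.694
vertex 2.182 -3.372 -1.926
vertex 3.142 -2.841 -1.838
endloop
endfacet
facet normal 0.743 0.126 0.657
outer loop
vertex 3.175 -3.785 -1.694
vertex 3.142 -2.841 -1.838
vertex 1.918 -3.148 -0.394
endloop
endfacet
facet normal 0.168 -0.142 -0.976
outer loop
vertex 3.142 -2.841 -1.838
vertex 2.182 -3.372 -1.926
vertex 2.386 -2.298 -2.047
endloop
endfacet
facet normal 0.406 0.761 0.506
outer loop
vertex 3.142 -2.841 -1.838
vertex 2.386 -2.298 -2.047
vertex 1.918 -3.148 -0.394
endloop
endfacet
facet normal 0.168 -0.142 -0.976
outer loop
vertex 2.386 -2.298 -2.047
vertex 2.182 -3.372 -1.926
vertex 1.476 -2.563 -2.165
endloop
endfacet
facet normal -0.304 0.880 0.366
outer loop
vertex 2.386 -2.298 -2.047
vertex 1.476 -2.563 -2.165
vertex 1.918 -3.148 -0.394
endloop
endfacet
facet normal 0.168 -0.142 -0.976
outer loop
vertex 1.476 -2.563 -2.165
vertex 2.182 -3.372 -1.926
vertex 1.098 -3.437 -2.103
endloop
endfacet
facet normal -0.853 0.393 0.343
outer loop
vertex 1.476 -2.563 -2.165
vertex 1.098 -3.437 -2.103
vertex 1.918 -3.148 -0.394
endloop
endfacet
facet normal 0.168 -0.143 -0.975
outer loop
vertex 1.098 -3.437 -2.103
vertex 2.182 -3.372 -1.926
vertex 1.536 -4.262 -1.907
endloop
endfacet
facet normal -0.827 -0.332 0.453
outer loop
vertex 1.098 -3.437 -2.103
vertex 1.536 -4.262 -1.907
vertex 1.918 -3.148 -0.394
endloop
endfacet
facet normal 0.168 -0.143 -0.975
outer loop
vertex 1.536 -4.262 -1.907
vertex 2.182 -3.372 -1.926
vertex 2.461 -4.417 -1.725
endloop
endfacet
facet normal -0.246 -0.750 0.614
outer loop
vertex 1.536 -4.262 -1.907
vertex 2.461 -4.417 -1.725
vertex 1.918 -3.148 -0.394
endloop
endfacet
facet normal 0.169 -0.143 -0.975
outer loop
vertex 2.461 -4.417 -1.725
vertex 2.182 -3.372 -1.926
vertex 3.175 -3.785 -1.694
endloop
endfacet
facet normal 0.453 -0.546 0.705
outer loop
vertex 2.461 -4.417 -1.725
vertex 3.175 -3.785 -1.694
vertex 1.918 -3.148 -0.394
endloop
endfacet

endsolid


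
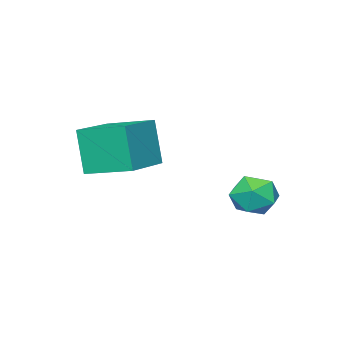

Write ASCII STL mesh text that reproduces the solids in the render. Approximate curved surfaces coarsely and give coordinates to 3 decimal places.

solid 
facet normal -0.953 -0.260 -0.157
outer loop
vertex -0.04 -2.73 1.027
vertex -0.563 -1.055 1.425
vertex 0.126 -2.248 -0.783
endloop
endfacet
facet normal 0.291 -0.931 -0.221
outer loop
vertex 2.183 -1.685 -0.445
vertex -0.04 -2.73 1.027
vertex 0.126 -2.248 -0.783
endloop
endfacet
facet normal -0.953 -0.261 -0.156
outer loop
vertex 0.126 -2.248 -0.783
vertex -0.563 -1.055 1.425
vertex -0.398 -0.573 -0.385
endloop
endfacet
facet normal 0.088 0.256 -0.963
outer loop
vertex -0.398 -0.573 -0.385
vertex 2.183 -1.685 -0.445
vertex 0.126 -2.248 -0.783
endloop
endfacet
facet normal -0.088 -0.256 0.963
outer loop
vertex -0.04 -2.73 1.027
vertex 1.494 -0.492 1.763
vertex -0.563 -1.055 1.425
endloop
endfacet
facet normal 0.291 -0.931 -0.221
outer loop
vertex 2.018 -2.167 1.365
vertex -0.04 -2.73 1.027
vertex 2.183 -1.685 -0.445
endloop
endfacet
facet normal -0.088 -0.256 0.963
outer loop
vertex 2.018 -2.167 1.365
vertex 1.494 -0.492 1.763
vertex -0.04 -2.73 1.027
endloop
endfacet
facet normal -0.291 0.931 0.221
outer loop
vertex -0.563 -1.055 1.425
vertex 1.494 -0.492 1.763
vertex -0.398 -0.573 -0.385
endloop
endfacet
facet normal 0.088 0.256 -0.963
outer loop
vertex 1.66 -0.01 -0.047
vertex 2.183 -1.685 -0.445
vertex -0.398 -0.573 -0.385
endloop
endfacet
facet normal -0.291 0.931 0.221
outer loop
vertex -0.398 -0.573 -0.385
vertex 1.494 -0.492 1.763
vertex 1.66 -0.01 -0.047
endloop
endfacet
facet normal 0.953 0.260 0.156
outer loop
vertex 1.66 -0.01 -0.047
vertex 2.018 -2.167 1.365
vertex 2.183 -1.685 -0.445
endloop
endfacet
facet normal 0.953 0.261 0.157
outer loop
vertex 1.494 -0.492 1.763
vertex 2.018 -2.167 1.365
vertex 1.66 -0.01 -0.047
endloop
endfacet
facet normal -0.462 0.865 0.197
outer loop
vertex -2.135 2.789 -1.893
vertex -2.98 2.34 -1.902
vertex -2.487 2.417 -1.086
endloop
endfacet
facet normal 0.194 0.856 0.479
outer loop
vertex -2.135 2.789 -1.893
vertex -2.487 2.417 -1.086
vertex -1.558 2.321 -1.291
endloop
endfacet
facet normal 0.660 0.750 -0.050
outer loop
vertex -2.135 2.789 -1.893
vertex -1.558 2.321 -1.291
vertex -1.476 2.186 -2.235
endloop
endfacet
facet normal 0.292 0.693 -0.660
outer loop
vertex -2.135 2.789 -1.893
vertex -1.476 2.186 -2.235
vertex -2.355 2.197 -2.612
endloop
endfacet
facet normal -0.400 0.764 -0.506
outer loop
vertex -2.135 2.789 -1.893
vertex -2.355 2.197 -2.612
vertex -2.98 2.34 -1.902
endloop
endfacet
facet normal 0.235 0.300 0.925
outer loop
vertex -1.558 2.321 -1.291
vertex -2.487 2.417 -1.086
vertex -2.045 1.583 -0.928
endloop
endfacet
facet normal -0.826 0.314 0.469
outer loop
vertex -2.487 2.417 -1.086
vertex -2.98 2.34 -1.902
vertex -2.924 1.594 -1.305
endloop
endfacet
facet normal -0.727 0.150 -0.670
outer loop
vertex -2.98 2.34 -1.902
vertex -2.355 2.197 -2.612
vertex -2.842 1.459 -2.249
endloop
endfacet
facet normal 0.394 0.035 -0.918
outer loop
vertex -2.355 2.197 -2.612
vertex -1.476 2.186 -2.235
vertex -1.913 1.363 -2.454
endloop
endfacet
facet normal 0.989 0.128 0.068
outer loop
vertex -1.476 2.186 -2.235
vertex -1.558 2.321 -1.291
vertex -1.42 1.44 -1.638
endloop
endfacet
facet normal -0.292 -0.693 0.660
outer loop
vertex -2.265 0.991 -1.647
vertex -2.045 1.583 -0.928
vertex -2.924 1.594 -1.305
endloop
endfacet
facet normal -0.660 -0.750 0.050
outer loop
vertex -2.265 0.991 -1.647
vertex -2.924 1.594 -1.305
vertex -2.842 1.459 -2.249
endloop
endfacet
facet normal -0.194 -0.856 -0.479
outer loop
vertex -2.265 0.991 -1.647
vertex -2.842 1.459 -2.249
vertex -1.913 1.363 -2.454
endloop
endfacet
facet normal 0.462 -0.865 -0.197
outer loop
vertex -2.265 0.991 -1.647
vertex -1.913 1.363 -2.454
vertex -1.42 1.44 -1.638
endloop
endfacet
facet normal 0.400 -0.764 0.506
outer loop
vertex -2.265 0.991 -1.647
vertex -1.42 1.44 -1.638
vertex -2.045 1.583 -0.928
endloop
endfacet
facet normal -0.394 -0.035 0.918
outer loop
vertex -2.924 1.594 -1.305
vertex -2.045 1.583 -0.928
vertex -2.487 2.417 -1.086
endloop
endfacet
facet normal -0.989 -0.128 -0.068
outer loop
vertex -2.842 1.459 -2.249
vertex -2.924 1.594 -1.305
vertex -2.98 2.34 -1.902
endloop
endfacet
facet normal -0.235 -0.300 -0.925
outer loop
vertex -1.913 1.363 -2.454
vertex -2.842 1.459 -2.249
vertex -2.355 2.197 -2.612
endloop
endfacet
facet normal 0.826 -0.314 -0.469
outer loop
vertex -1.42 1.44 -1.638
vertex -1.913 1.363 -2.454
vertex -1.476 2.186 -2.235
endloop
endfacet
facet normal 0.727 -0.150 0.670
outer loop
vertex -2.045 1.583 -0.928
vertex -1.42 1.44 -1.638
vertex -1.558 2.321 -1.291
endloop
endfacet

endsolid


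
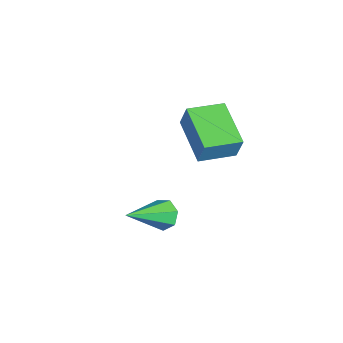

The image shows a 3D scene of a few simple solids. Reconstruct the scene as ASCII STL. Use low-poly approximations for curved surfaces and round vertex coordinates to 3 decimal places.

solid 
facet normal -0.279 0.751 -0.598
outer loop
vertex 1.847 -0.212 1.131
vertex 1.439 -0.041 1.536
vertex 2.011 0.132 1.486
endloop
endfacet
facet normal 0.948 -0.193 -0.251
outer loop
vertex 1.847 -0.212 1.131
vertex 2.011 0.132 1.486
vertex 2.001 -1.559 2.744
endloop
endfacet
facet normal -0.280 0.752 -0.597
outer loop
vertex 2.011 0.132 1.486
vertex 1.439 -0.041 1.536
vertex 1.744 0.345 1.879
endloop
endfacet
facet normal 0.856 0.305 0.417
outer loop
vertex 2.011 0.132 1.486
vertex 1.744 0.345 1.879
vertex 2.001 -1.559 2.744
endloop
endfacet
facet normal -0.279 0.752 -0.598
outer loop
vertex 1.744 0.345 1.879
vertex 1.439 -0.041 1.536
vertex 1.247 0.268 2.014
endloop
endfacet
facet normal 0.175 0.427 0.887
outer loop
vertex 1.744 0.345 1.879
vertex 1.247 0.268 2.014
vertex 2.001 -1.559 2.744
endloop
endfacet
facet normal -0.279 0.752 -0.598
outer loop
vertex 1.247 0.268 2.014
vertex 1.439 -0.041 1.536
vertex 0.894 -0.042 1.789
endloop
endfacet
facet normal -0.585 0.081 0.807
outer loop
vertex 1.247 0.268 2.014
vertex 0.894 -0.042 1.789
vertex 2.001 -1.559 2.744
endloop
endfacet
facet normal -0.279 0.752 -0.597
outer loop
vertex 0.894 -0.042 1.789
vertex 1.439 -0.041 1.536
vertex 0.951 -0.351 1.373
endloop
endfacet
facet normal -0.850 -0.472 0.234
outer loop
vertex 0.894 -0.042 1.789
vertex 0.951 -0.351 1.373
vertex 2.001 -1.559 2.744
endloop
endfacet
facet normal -0.277 0.752 -0.599
outer loop
vertex 0.951 -0.351 1.373
vertex 1.439 -0.041 1.536
vertex 1.375 -0.427 1.081
endloop
endfacet
facet normal -0.420 -0.816 -0.397
outer loop
vertex 0.951 -0.351 1.373
vertex 1.375 -0.427 1.081
vertex 2.001 -1.559 2.744
endloop
endfacet
facet normal -0.279 0.751 -0.598
outer loop
vertex 1.375 -0.427 1.081
vertex 1.439 -0.041 1.536
vertex 1.847 -0.212 1.131
endloop
endfacet
facet normal 0.380 -0.692 -0.614
outer loop
vertex 1.375 -0.427 1.081
vertex 1.847 -0.212 1.131
vertex 2.001 -1.559 2.744
endloop
endfacet
facet normal -0.968 0.045 0.249
outer loop
vertex -3.152 2.65 1.994
vertex -3.137 4.095 1.788
vertex -3.412 2.512 1.007
endloop
endfacet
facet normal -0.010 -0.990 0.141
outer loop
vertex -1.563 2.425 0.532
vertex -3.152 2.65 1.994
vertex -3.412 2.512 1.007
endloop
endfacet
facet normal -0.968 0.046 0.248
outer loop
vertex -3.412 2.512 1.007
vertex -3.137 4.095 1.788
vertex -3.396 3.957 0.801
endloop
endfacet
facet normal -0.252 -0.134 -0.958
outer loop
vertex -3.396 3.957 0.801
vertex -1.563 2.425 0.532
vertex -3.412 2.512 1.007
endloop
endfacet
facet normal 0.252 0.134 0.958
outer loop
vertex -3.152 2.65 1.994
vertex -1.288 4.008 1.313
vertex -3.137 4.095 1.788
endloop
endfacet
facet normal -0.010 -0.990 0.141
outer loop
vertex -1.304 2.563 1.519
vertex -3.152 2.65 1.994
vertex -1.563 2.425 0.532
endloop
endfacet
facet normal 0.253 0.134 0.958
outer loop
vertex -1.304 2.563 1.519
vertex -1.288 4.008 1.313
vertex -3.152 2.65 1.994
endloop
endfacet
facet normal 0.010 0.990 -0.141
outer loop
vertex -3.137 4.095 1.788
vertex -1.288 4.008 1.313
vertex -3.396 3.957 0.801
endloop
endfacet
facet normal -0.253 -0.134 -0.958
outer loop
vertex -1.548 3.87 0.326
vertex -1.563 2.425 0.532
vertex -3.396 3.957 0.801
endloop
endfacet
facet normal 0.010 0.990 -0.141
outer loop
vertex -3.396 3.957 0.801
vertex -1.288 4.008 1.313
vertex -1.548 3.87 0.326
endloop
endfacet
facet normal 0.968 -0.045 -0.248
outer loop
vertex -1.548 3.87 0.326
vertex -1.304 2.563 1.519
vertex -1.563 2.425 0.532
endloop
endfacet
facet normal 0.968 -0.046 -0.248
outer loop
vertex -1.288 4.008 1.313
vertex -1.304 2.563 1.519
vertex -1.548 3.87 0.326
endloop
endfacet

endsolid


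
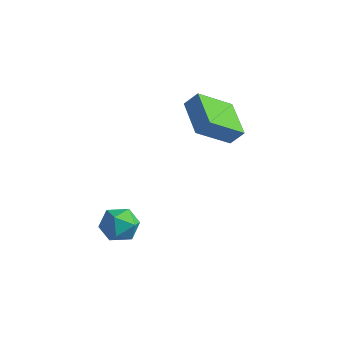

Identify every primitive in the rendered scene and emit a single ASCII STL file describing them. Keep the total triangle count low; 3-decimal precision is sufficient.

solid 
facet normal -0.531 -0.379 -0.758
outer loop
vertex 2.369 2.276 2.249
vertex 0.632 3.341 2.935
vertex 2.927 3.988 1.002
endloop
endfacet
facet normal 0.808 -0.496 -0.319
outer loop
vertex 3.448 4.359 1.745
vertex 2.369 2.276 2.249
vertex 2.927 3.988 1.002
endloop
endfacet
facet normal -0.532 -0.378 -0.758
outer loop
vertex 2.927 3.988 1.002
vertex 0.632 3.341 2.935
vertex 1.19 5.053 1.689
endloop
endfacet
facet normal 0.254 0.782 -0.569
outer loop
vertex 1.19 5.053 1.689
vertex 3.448 4.359 1.745
vertex 2.927 3.988 1.002
endloop
endfacet
facet normal -0.255 -0.782 0.569
outer loop
vertex 2.369 2.276 2.249
vertex 1.153 3.712 3.678
vertex 0.632 3.341 2.935
endloop
endfacet
facet normal 0.808 -0.496 -0.319
outer loop
vertex 2.89 2.647 2.991
vertex 2.369 2.276 2.249
vertex 3.448 4.359 1.745
endloop
endfacet
facet normal -0.254 -0.782 0.569
outer loop
vertex 2.89 2.647 2.991
vertex 1.153 3.712 3.678
vertex 2.369 2.276 2.249
endloop
endfacet
facet normal -0.808 0.496 0.319
outer loop
vertex 0.632 3.341 2.935
vertex 1.153 3.712 3.678
vertex 1.19 5.053 1.689
endloop
endfacet
facet normal 0.254 0.782 -0.569
outer loop
vertex 1.711 5.424 2.431
vertex 3.448 4.359 1.745
vertex 1.19 5.053 1.689
endloop
endfacet
facet normal -0.808 0.496 0.319
outer loop
vertex 1.19 5.053 1.689
vertex 1.153 3.712 3.678
vertex 1.711 5.424 2.431
endloop
endfacet
facet normal 0.531 0.378 0.758
outer loop
vertex 1.711 5.424 2.431
vertex 2.89 2.647 2.991
vertex 3.448 4.359 1.745
endloop
endfacet
facet normal 0.532 0.379 0.758
outer loop
vertex 1.153 3.712 3.678
vertex 2.89 2.647 2.991
vertex 1.711 5.424 2.431
endloop
endfacet
facet normal -0.201 0.003 0.980
outer loop
vertex 0.86 -0.458 -2.242
vertex 0.036 -1.072 -2.409
vertex 0.969 -1.492 -2.216
endloop
endfacet
facet normal 0.500 0.074 0.863
outer loop
vertex 0.86 -0.458 -2.242
vertex 0.969 -1.492 -2.216
vertex 1.69 -0.905 -2.684
endloop
endfacet
facet normal 0.598 0.655 0.461
outer loop
vertex 0.86 -0.458 -2.242
vertex 1.69 -0.905 -2.684
vertex 1.203 -0.121 -3.166
endloop
endfacet
facet normal -0.041 0.944 0.329
outer loop
vertex 0.86 -0.458 -2.242
vertex 1.203 -0.121 -3.166
vertex 0.181 -0.225 -2.996
endloop
endfacet
facet normal -0.535 0.541 0.649
outer loop
vertex 0.86 -0.458 -2.242
vertex 0.181 -0.225 -2.996
vertex 0.036 -1.072 -2.409
endloop
endfacet
facet normal 0.719 -0.493 0.489
outer loop
vertex 1.69 -0.905 -2.684
vertex 0.969 -1.492 -2.216
vertex 1.379 -1.795 -3.124
endloop
endfacet
facet normal -0.414 -0.607 0.678
outer loop
vertex 0.969 -1.492 -2.216
vertex 0.036 -1.072 -2.409
vertex 0.357 -1.899 -2.954
endloop
endfacet
facet normal -0.954 0.263 0.143
outer loop
vertex 0.036 -1.072 -2.409
vertex 0.181 -0.225 -2.996
vertex -0.13 -1.115 -3.436
endloop
endfacet
facet normal -0.155 0.914 -0.375
outer loop
vertex 0.181 -0.225 -2.996
vertex 1.203 -0.121 -3.166
vertex 0.591 -0.528 -3.904
endloop
endfacet
facet normal 0.880 0.448 -0.161
outer loop
vertex 1.203 -0.121 -3.166
vertex 1.69 -0.905 -2.684
vertex 1.524 -0.948 -3.711
endloop
endfacet
facet normal 0.041 -0.944 -0.329
outer loop
vertex 0.7 -1.562 -3.878
vertex 1.379 -1.795 -3.124
vertex 0.357 -1.899 -2.954
endloop
endfacet
facet normal -0.598 -0.655 -0.461
outer loop
vertex 0.7 -1.562 -3.878
vertex 0.357 -1.899 -2.954
vertex -0.13 -1.115 -3.436
endloop
endfacet
facet normal -0.500 -0.074 -0.863
outer loop
vertex 0.7 -1.562 -3.878
vertex -0.13 -1.115 -3.436
vertex 0.591 -0.528 -3.904
endloop
endfacet
facet normal 0.201 -0.003 -0.980
outer loop
vertex 0.7 -1.562 -3.878
vertex 0.591 -0.528 -3.904
vertex 1.524 -0.948 -3.711
endloop
endfacet
facet normal 0.535 -0.541 -0.649
outer loop
vertex 0.7 -1.562 -3.878
vertex 1.524 -0.948 -3.711
vertex 1.379 -1.795 -3.124
endloop
endfacet
facet normal 0.155 -0.914 0.375
outer loop
vertex 0.357 -1.899 -2.954
vertex 1.379 -1.795 -3.124
vertex 0.969 -1.492 -2.216
endloop
endfacet
facet normal -0.880 -0.448 0.161
outer loop
vertex -0.13 -1.115 -3.436
vertex 0.357 -1.899 -2.954
vertex 0.036 -1.072 -2.409
endloop
endfacet
facet normal -0.719 0.493 -0.489
outer loop
vertex 0.591 -0.528 -3.904
vertex -0.13 -1.115 -3.436
vertex 0.181 -0.225 -2.996
endloop
endfacet
facet normal 0.414 0.607 -0.678
outer loop
vertex 1.524 -0.948 -3.711
vertex 0.591 -0.528 -3.904
vertex 1.203 -0.121 -3.166
endloop
endfacet
facet normal 0.954 -0.263 -0.143
outer loop
vertex 1.379 -1.795 -3.124
vertex 1.524 -0.948 -3.711
vertex 1.69 -0.905 -2.684
endloop
endfacet

endsolid


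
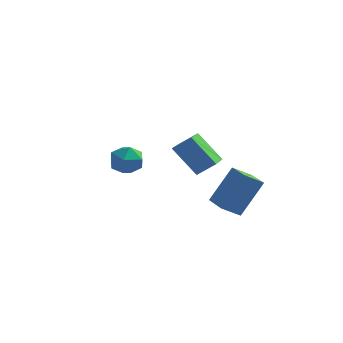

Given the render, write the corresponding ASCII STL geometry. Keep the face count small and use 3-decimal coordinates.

solid 
facet normal -0.348 -0.417 -0.840
outer loop
vertex 2.191 0.305 -1.273
vertex 1.19 1.375 -1.39
vertex 2.9 0.904 -1.864
endloop
endfacet
facet normal 0.681 -0.728 0.080
outer loop
vertex 3.65 1.805 -0.05
vertex 2.191 0.305 -1.273
vertex 2.9 0.904 -1.864
endloop
endfacet
facet normal -0.348 -0.417 -0.840
outer loop
vertex 2.9 0.904 -1.864
vertex 1.19 1.375 -1.39
vertex 1.898 1.974 -1.981
endloop
endfacet
facet normal 0.644 0.545 -0.537
outer loop
vertex 1.898 1.974 -1.981
vertex 3.65 1.805 -0.05
vertex 2.9 0.904 -1.864
endloop
endfacet
facet normal -0.645 -0.544 0.537
outer loop
vertex 2.191 0.305 -1.273
vertex 1.94 2.276 0.424
vertex 1.19 1.375 -1.39
endloop
endfacet
facet normal 0.682 -0.727 0.079
outer loop
vertex 2.942 1.206 0.541
vertex 2.191 0.305 -1.273
vertex 3.65 1.805 -0.05
endloop
endfacet
facet normal -0.644 -0.545 0.537
outer loop
vertex 2.942 1.206 0.541
vertex 1.94 2.276 0.424
vertex 2.191 0.305 -1.273
endloop
endfacet
facet normal -0.682 0.727 -0.079
outer loop
vertex 1.19 1.375 -1.39
vertex 1.94 2.276 0.424
vertex 1.898 1.974 -1.981
endloop
endfacet
facet normal 0.644 0.544 -0.537
outer loop
vertex 2.649 2.875 -0.167
vertex 3.65 1.805 -0.05
vertex 1.898 1.974 -1.981
endloop
endfacet
facet normal -0.681 0.728 -0.079
outer loop
vertex 1.898 1.974 -1.981
vertex 1.94 2.276 0.424
vertex 2.649 2.875 -0.167
endloop
endfacet
facet normal 0.348 0.417 0.840
outer loop
vertex 2.649 2.875 -0.167
vertex 2.942 1.206 0.541
vertex 3.65 1.805 -0.05
endloop
endfacet
facet normal 0.347 0.417 0.840
outer loop
vertex 1.94 2.276 0.424
vertex 2.942 1.206 0.541
vertex 2.649 2.875 -0.167
endloop
endfacet
facet normal -0.894 -0.447 -0.004
outer loop
vertex -3.873 1.757 0.111
vertex -3.457 0.926 0.006
vertex -3.627 1.258 0.864
endloop
endfacet
facet normal -0.908 0.145 0.393
outer loop
vertex -3.873 1.757 0.111
vertex -3.627 1.258 0.864
vertex -3.486 2.183 0.849
endloop
endfacet
facet normal -0.720 0.694 -0.023
outer loop
vertex -3.873 1.757 0.111
vertex -3.486 2.183 0.849
vertex -3.228 2.422 -0.018
endloop
endfacet
facet normal -0.589 0.440 -0.677
outer loop
vertex -3.873 1.757 0.111
vertex -3.228 2.422 -0.018
vertex -3.21 1.645 -0.539
endloop
endfacet
facet normal -0.697 -0.265 -0.666
outer loop
vertex -3.873 1.757 0.111
vertex -3.21 1.645 -0.539
vertex -3.457 0.926 0.006
endloop
endfacet
facet normal -0.416 0.078 0.906
outer loop
vertex -3.486 2.183 0.849
vertex -3.627 1.258 0.864
vertex -2.83 1.615 1.199
endloop
endfacet
facet normal -0.394 -0.881 0.263
outer loop
vertex -3.627 1.258 0.864
vertex -3.457 0.926 0.006
vertex -2.812 0.838 0.678
endloop
endfacet
facet normal -0.076 -0.586 -0.807
outer loop
vertex -3.457 0.926 0.006
vertex -3.21 1.645 -0.539
vertex -2.554 1.077 -0.189
endloop
endfacet
facet normal 0.098 0.556 -0.826
outer loop
vertex -3.21 1.645 -0.539
vertex -3.228 2.422 -0.018
vertex -2.413 2.002 -0.204
endloop
endfacet
facet normal -0.111 0.966 0.233
outer loop
vertex -3.228 2.422 -0.018
vertex -3.486 2.183 0.849
vertex -2.583 2.334 0.654
endloop
endfacet
facet normal 0.589 -0.440 0.677
outer loop
vertex -2.167 1.503 0.549
vertex -2.83 1.615 1.199
vertex -2.812 0.838 0.678
endloop
endfacet
facet normal 0.720 -0.694 0.023
outer loop
vertex -2.167 1.503 0.549
vertex -2.812 0.838 0.678
vertex -2.554 1.077 -0.189
endloop
endfacet
facet normal 0.908 -0.145 -0.393
outer loop
vertex -2.167 1.503 0.549
vertex -2.554 1.077 -0.189
vertex -2.413 2.002 -0.204
endloop
endfacet
facet normal 0.894 0.447 0.004
outer loop
vertex -2.167 1.503 0.549
vertex -2.413 2.002 -0.204
vertex -2.583 2.334 0.654
endloop
endfacet
facet normal 0.697 0.265 0.666
outer loop
vertex -2.167 1.503 0.549
vertex -2.583 2.334 0.654
vertex -2.83 1.615 1.199
endloop
endfacet
facet normal -0.098 -0.556 0.826
outer loop
vertex -2.812 0.838 0.678
vertex -2.83 1.615 1.199
vertex -3.627 1.258 0.864
endloop
endfacet
facet normal 0.111 -0.966 -0.233
outer loop
vertex -2.554 1.077 -0.189
vertex -2.812 0.838 0.678
vertex -3.457 0.926 0.006
endloop
endfacet
facet normal 0.416 -0.078 -0.906
outer loop
vertex -2.413 2.002 -0.204
vertex -2.554 1.077 -0.189
vertex -3.21 1.645 -0.539
endloop
endfacet
facet normal 0.394 0.881 -0.263
outer loop
vertex -2.583 2.334 0.654
vertex -2.413 2.002 -0.204
vertex -3.228 2.422 -0.018
endloop
endfacet
facet normal 0.076 0.586 0.807
outer loop
vertex -2.83 1.615 1.199
vertex -2.583 2.334 0.654
vertex -3.486 2.183 0.849
endloop
endfacet
facet normal -0.724 -0.308 -0.617
outer loop
vertex 0.618 -1.574 2.907
vertex 0.275 0.032 2.507
vertex 1.817 -1.658 1.54
endloop
endfacet
facet normal 0.203 -0.950 0.236
outer loop
vertex 2.585 -1.332 2.193
vertex 0.618 -1.574 2.907
vertex 1.817 -1.658 1.54
endloop
endfacet
facet normal -0.725 -0.308 -0.616
outer loop
vertex 1.817 -1.658 1.54
vertex 0.275 0.032 2.507
vertex 1.474 -0.053 1.14
endloop
endfacet
facet normal 0.658 -0.046 -0.751
outer loop
vertex 1.474 -0.053 1.14
vertex 2.585 -1.332 2.193
vertex 1.817 -1.658 1.54
endloop
endfacet
facet normal -0.658 0.046 0.751
outer loop
vertex 0.618 -1.574 2.907
vertex 1.043 0.358 3.16
vertex 0.275 0.032 2.507
endloop
endfacet
facet normal 0.203 -0.950 0.237
outer loop
vertex 1.386 -1.247 3.56
vertex 0.618 -1.574 2.907
vertex 2.585 -1.332 2.193
endloop
endfacet
facet normal -0.658 0.046 0.751
outer loop
vertex 1.386 -1.247 3.56
vertex 1.043 0.358 3.16
vertex 0.618 -1.574 2.907
endloop
endfacet
facet normal -0.202 0.950 -0.237
outer loop
vertex 0.275 0.032 2.507
vertex 1.043 0.358 3.16
vertex 1.474 -0.053 1.14
endloop
endfacet
facet normal 0.658 -0.046 -0.751
outer loop
vertex 2.242 0.274 1.793
vertex 2.585 -1.332 2.193
vertex 1.474 -0.053 1.14
endloop
endfacet
facet normal -0.203 0.950 -0.237
outer loop
vertex 1.474 -0.053 1.14
vertex 1.043 0.358 3.16
vertex 2.242 0.274 1.793
endloop
endfacet
facet normal 0.725 0.308 0.616
outer loop
vertex 2.242 0.274 1.793
vertex 1.386 -1.247 3.56
vertex 2.585 -1.332 2.193
endloop
endfacet
facet normal 0.724 0.308 0.616
outer loop
vertex 1.043 0.358 3.16
vertex 1.386 -1.247 3.56
vertex 2.242 0.274 1.793
endloop
endfacet

endsolid


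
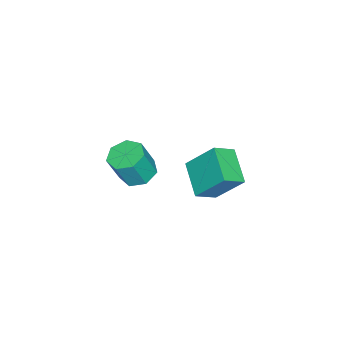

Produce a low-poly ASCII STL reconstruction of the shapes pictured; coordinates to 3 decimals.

solid 
facet normal -0.733 -0.543 0.409
outer loop
vertex -0.918 0.985 1.864
vertex -1.765 1.645 1.224
vertex -0.793 -0.327 0.346
endloop
endfacet
facet normal 0.678 -0.528 0.512
outer loop
vertex 0.585 0.695 -0.424
vertex -0.918 0.985 1.864
vertex -0.793 -0.327 0.346
endloop
endfacet
facet normal -0.733 -0.543 0.409
outer loop
vertex -0.793 -0.327 0.346
vertex -1.765 1.645 1.224
vertex -1.64 0.333 -0.294
endloop
endfacet
facet normal 0.062 -0.653 -0.755
outer loop
vertex -1.64 0.333 -0.294
vertex 0.585 0.695 -0.424
vertex -0.793 -0.327 0.346
endloop
endfacet
facet normal -0.062 0.653 0.755
outer loop
vertex -0.918 0.985 1.864
vertex -0.387 2.667 0.454
vertex -1.765 1.645 1.224
endloop
endfacet
facet normal 0.678 -0.528 0.512
outer loop
vertex 0.46 2.007 1.094
vertex -0.918 0.985 1.864
vertex 0.585 0.695 -0.424
endloop
endfacet
facet normal -0.062 0.653 0.755
outer loop
vertex 0.46 2.007 1.094
vertex -0.387 2.667 0.454
vertex -0.918 0.985 1.864
endloop
endfacet
facet normal -0.678 0.528 -0.512
outer loop
vertex -1.765 1.645 1.224
vertex -0.387 2.667 0.454
vertex -1.64 0.333 -0.294
endloop
endfacet
facet normal 0.062 -0.653 -0.755
outer loop
vertex -0.262 1.355 -1.064
vertex 0.585 0.695 -0.424
vertex -1.64 0.333 -0.294
endloop
endfacet
facet normal -0.678 0.528 -0.512
outer loop
vertex -1.64 0.333 -0.294
vertex -0.387 2.667 0.454
vertex -0.262 1.355 -1.064
endloop
endfacet
facet normal 0.733 0.543 -0.409
outer loop
vertex -0.262 1.355 -1.064
vertex 0.46 2.007 1.094
vertex 0.585 0.695 -0.424
endloop
endfacet
facet normal 0.733 0.543 -0.409
outer loop
vertex -0.387 2.667 0.454
vertex 0.46 2.007 1.094
vertex -0.262 1.355 -1.064
endloop
endfacet
facet normal -0.304 0.234 -0.923
outer loop
vertex -2.557 -3.013 -3.767
vertex -3.255 -3.699 -3.711
vertex -3.305 -2.755 -3.455
endloop
endfacet
facet normal 0.366 0.924 0.114
outer loop
vertex -2.557 -3.013 -3.767
vertex -3.305 -2.755 -3.455
vertex -2.008 -3.435 -2.106
endloop
endfacet
facet normal 0.367 0.923 0.112
outer loop
vertex -2.008 -3.435 -2.106
vertex -3.305 -2.755 -3.455
vertex -2.755 -3.176 -1.793
endloop
endfacet
facet normal 0.306 -0.234 0.923
outer loop
vertex -2.008 -3.435 -2.106
vertex -2.755 -3.176 -1.793
vertex -2.705 -4.121 -2.049
endloop
endfacet
facet normal -0.305 0.234 -0.923
outer loop
vertex -3.305 -2.755 -3.455
vertex -3.255 -3.699 -3.711
vertex -4.014 -3.207 -3.335
endloop
endfacet
facet normal -0.458 0.814 0.358
outer loop
vertex -3.305 -2.755 -3.455
vertex -4.014 -3.207 -3.335
vertex -2.755 -3.176 -1.793
endloop
endfacet
facet normal -0.458 0.813 0.358
outer loop
vertex -2.755 -3.176 -1.793
vertex -4.014 -3.207 -3.335
vertex -3.465 -3.629 -1.673
endloop
endfacet
facet normal 0.305 -0.234 0.923
outer loop
vertex -2.755 -3.176 -1.793
vertex -3.465 -3.629 -1.673
vertex -2.705 -4.121 -2.049
endloop
endfacet
facet normal -0.306 0.234 -0.923
outer loop
vertex -4.014 -3.207 -3.335
vertex -3.255 -3.699 -3.711
vertex -4.152 -4.03 -3.498
endloop
endfacet
facet normal -0.938 0.091 0.333
outer loop
vertex -4.014 -3.207 -3.335
vertex -4.152 -4.03 -3.498
vertex -3.465 -3.629 -1.673
endloop
endfacet
facet normal -0.938 0.091 0.333
outer loop
vertex -3.465 -3.629 -1.673
vertex -4.152 -4.03 -3.498
vertex -3.603 -4.452 -1.836
endloop
endfacet
facet normal 0.305 -0.234 0.923
outer loop
vertex -3.465 -3.629 -1.673
vertex -3.603 -4.452 -1.836
vertex -2.705 -4.121 -2.049
endloop
endfacet
facet normal -0.305 0.233 -0.923
outer loop
vertex -4.152 -4.03 -3.498
vertex -3.255 -3.699 -3.711
vertex -3.614 -4.604 -3.821
endloop
endfacet
facet normal -0.712 -0.700 0.058
outer loop
vertex -4.152 -4.03 -3.498
vertex -3.614 -4.604 -3.821
vertex -3.603 -4.452 -1.836
endloop
endfacet
facet normal -0.712 -0.700 0.058
outer loop
vertex -3.603 -4.452 -1.836
vertex -3.614 -4.604 -3.821
vertex -3.065 -5.026 -2.16
endloop
endfacet
facet normal 0.305 -0.235 0.923
outer loop
vertex -3.603 -4.452 -1.836
vertex -3.065 -5.026 -2.16
vertex -2.705 -4.121 -2.049
endloop
endfacet
facet normal -0.306 0.234 -0.923
outer loop
vertex -3.614 -4.604 -3.821
vertex -3.255 -3.699 -3.711
vertex -2.806 -4.497 -4.062
endloop
endfacet
facet normal 0.050 -0.964 -0.261
outer loop
vertex -3.614 -4.604 -3.821
vertex -2.806 -4.497 -4.062
vertex -3.065 -5.026 -2.16
endloop
endfacet
facet normal 0.051 -0.964 -0.261
outer loop
vertex -3.065 -5.026 -2.16
vertex -2.806 -4.497 -4.062
vertex -2.256 -4.918 -2.4
endloop
endfacet
facet normal 0.305 -0.235 0.923
outer loop
vertex -3.065 -5.026 -2.16
vertex -2.256 -4.918 -2.4
vertex -2.705 -4.121 -2.049
endloop
endfacet
facet normal -0.305 0.234 -0.923
outer loop
vertex -2.806 -4.497 -4.062
vertex -3.255 -3.699 -3.711
vertex -2.335 -3.789 -4.038
endloop
endfacet
facet normal 0.775 -0.502 -0.384
outer loop
vertex -2.806 -4.497 -4.062
vertex -2.335 -3.789 -4.038
vertex -2.256 -4.918 -2.4
endloop
endfacet
facet normal 0.775 -0.502 -0.383
outer loop
vertex -2.256 -4.918 -2.4
vertex -2.335 -3.789 -4.038
vertex -1.786 -4.21 -2.376
endloop
endfacet
facet normal 0.306 -0.234 0.923
outer loop
vertex -2.256 -4.918 -2.4
vertex -1.786 -4.21 -2.376
vertex -2.705 -4.121 -2.049
endloop
endfacet
facet normal -0.305 0.235 -0.923
outer loop
vertex -2.335 -3.789 -4.038
vertex -3.255 -3.699 -3.711
vertex -2.557 -3.013 -3.767
endloop
endfacet
facet normal 0.916 0.338 -0.217
outer loop
vertex -2.335 -3.789 -4.038
vertex -2.557 -3.013 -3.767
vertex -1.786 -4.21 -2.376
endloop
endfacet
facet normal 0.916 0.338 -0.217
outer loop
vertex -1.786 -4.21 -2.376
vertex -2.557 -3.013 -3.767
vertex -2.008 -3.435 -2.106
endloop
endfacet
facet normal 0.306 -0.234 0.923
outer loop
vertex -1.786 -4.21 -2.376
vertex -2.008 -3.435 -2.106
vertex -2.705 -4.121 -2.049
endloop
endfacet

endsolid


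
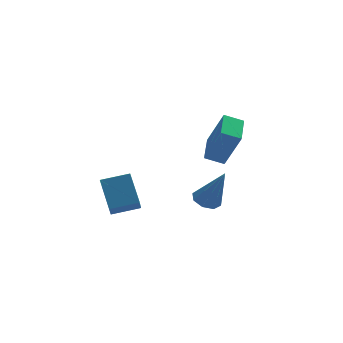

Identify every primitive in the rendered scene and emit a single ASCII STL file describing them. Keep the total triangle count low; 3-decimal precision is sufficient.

solid 
facet normal -0.947 0.253 -0.196
outer loop
vertex -2.759 0.527 -0.393
vertex -2.389 1.245 -1.253
vertex -2.863 -0.676 -1.443
endloop
endfacet
facet normal -0.314 -0.609 0.729
outer loop
vertex -1.631 -1.005 -1.187
vertex -2.759 0.527 -0.393
vertex -2.863 -0.676 -1.443
endloop
endfacet
facet normal -0.947 0.253 -0.197
outer loop
vertex -2.863 -0.676 -1.443
vertex -2.389 1.245 -1.253
vertex -2.492 0.042 -2.303
endloop
endfacet
facet normal -0.065 -0.752 -0.656
outer loop
vertex -2.492 0.042 -2.303
vertex -1.631 -1.005 -1.187
vertex -2.863 -0.676 -1.443
endloop
endfacet
facet normal 0.065 0.752 0.656
outer loop
vertex -2.759 0.527 -0.393
vertex -1.157 0.916 -0.997
vertex -2.389 1.245 -1.253
endloop
endfacet
facet normal -0.314 -0.609 0.728
outer loop
vertex -1.528 0.198 -0.137
vertex -2.759 0.527 -0.393
vertex -1.631 -1.005 -1.187
endloop
endfacet
facet normal 0.065 0.752 0.656
outer loop
vertex -1.528 0.198 -0.137
vertex -1.157 0.916 -0.997
vertex -2.759 0.527 -0.393
endloop
endfacet
facet normal 0.314 0.609 -0.728
outer loop
vertex -2.389 1.245 -1.253
vertex -1.157 0.916 -0.997
vertex -2.492 0.042 -2.303
endloop
endfacet
facet normal -0.065 -0.752 -0.656
outer loop
vertex -1.261 -0.287 -2.047
vertex -1.631 -1.005 -1.187
vertex -2.492 0.042 -2.303
endloop
endfacet
facet normal 0.314 0.609 -0.729
outer loop
vertex -2.492 0.042 -2.303
vertex -1.157 0.916 -0.997
vertex -1.261 -0.287 -2.047
endloop
endfacet
facet normal 0.947 -0.253 0.197
outer loop
vertex -1.261 -0.287 -2.047
vertex -1.528 0.198 -0.137
vertex -1.631 -1.005 -1.187
endloop
endfacet
facet normal 0.947 -0.254 0.197
outer loop
vertex -1.157 0.916 -0.997
vertex -1.528 0.198 -0.137
vertex -1.261 -0.287 -2.047
endloop
endfacet
facet normal -0.505 -0.849 -0.153
outer loop
vertex 3.455 -0.204 0.936
vertex 2.679 0.195 1.286
vertex 2.966 0.406 -0.84
endloop
endfacet
facet normal 0.825 -0.425 -0.373
outer loop
vertex 3.741 1.705 -0.606
vertex 3.455 -0.204 0.936
vertex 2.966 0.406 -0.84
endloop
endfacet
facet normal -0.506 -0.849 -0.153
outer loop
vertex 2.966 0.406 -0.84
vertex 2.679 0.195 1.286
vertex 2.191 0.805 -0.489
endloop
endfacet
facet normal -0.252 0.315 -0.915
outer loop
vertex 2.191 0.805 -0.489
vertex 3.741 1.705 -0.606
vertex 2.966 0.406 -0.84
endloop
endfacet
facet normal 0.251 -0.315 0.915
outer loop
vertex 3.455 -0.204 0.936
vertex 3.454 1.494 1.52
vertex 2.679 0.195 1.286
endloop
endfacet
facet normal 0.825 -0.425 -0.373
outer loop
vertex 4.229 1.095 1.169
vertex 3.455 -0.204 0.936
vertex 3.741 1.705 -0.606
endloop
endfacet
facet normal 0.252 -0.315 0.915
outer loop
vertex 4.229 1.095 1.169
vertex 3.454 1.494 1.52
vertex 3.455 -0.204 0.936
endloop
endfacet
facet normal -0.825 0.425 0.373
outer loop
vertex 2.679 0.195 1.286
vertex 3.454 1.494 1.52
vertex 2.191 0.805 -0.489
endloop
endfacet
facet normal -0.251 0.314 -0.916
outer loop
vertex 2.965 2.104 -0.256
vertex 3.741 1.705 -0.606
vertex 2.191 0.805 -0.489
endloop
endfacet
facet normal -0.825 0.425 0.373
outer loop
vertex 2.191 0.805 -0.489
vertex 3.454 1.494 1.52
vertex 2.965 2.104 -0.256
endloop
endfacet
facet normal 0.506 0.849 0.153
outer loop
vertex 2.965 2.104 -0.256
vertex 4.229 1.095 1.169
vertex 3.741 1.705 -0.606
endloop
endfacet
facet normal 0.506 0.849 0.152
outer loop
vertex 3.454 1.494 1.52
vertex 4.229 1.095 1.169
vertex 2.965 2.104 -0.256
endloop
endfacet
facet normal -0.266 0.312 -0.912
outer loop
vertex 2.277 -0.561 -2.272
vertex 1.622 -0.637 -2.107
vertex 2.073 -0.13 -2.065
endloop
endfacet
facet normal 0.920 0.350 0.178
outer loop
vertex 2.277 -0.561 -2.272
vertex 2.073 -0.13 -2.065
vertex 2.158 -1.263 -0.273
endloop
endfacet
facet normal -0.266 0.313 -0.912
outer loop
vertex 2.073 -0.13 -2.065
vertex 1.622 -0.637 -2.107
vertex 1.605 0.005 -1.882
endloop
endfacet
facet normal 0.410 0.780 0.473
outer loop
vertex 2.073 -0.13 -2.065
vertex 1.605 0.005 -1.882
vertex 2.158 -1.263 -0.273
endloop
endfacet
facet normal -0.267 0.312 -0.912
outer loop
vertex 1.605 0.005 -1.882
vertex 1.622 -0.637 -2.107
vertex 1.147 -0.237 -1.831
endloop
endfacet
facet normal -0.296 0.698 0.652
outer loop
vertex 1.605 0.005 -1.882
vertex 1.147 -0.237 -1.831
vertex 2.158 -1.263 -0.273
endloop
endfacet
facet normal -0.267 0.312 -0.912
outer loop
vertex 1.147 -0.237 -1.831
vertex 1.622 -0.637 -2.107
vertex 0.967 -0.713 -1.941
endloop
endfacet
facet normal -0.779 0.154 0.607
outer loop
vertex 1.147 -0.237 -1.831
vertex 0.967 -0.713 -1.941
vertex 2.158 -1.263 -0.273
endloop
endfacet
facet normal -0.267 0.311 -0.912
outer loop
vertex 0.967 -0.713 -1.941
vertex 1.622 -0.637 -2.107
vertex 1.171 -1.144 -2.148
endloop
endfacet
facet normal -0.761 -0.536 0.366
outer loop
vertex 0.967 -0.713 -1.941
vertex 1.171 -1.144 -2.148
vertex 2.158 -1.263 -0.273
endloop
endfacet
facet normal -0.267 0.311 -0.912
outer loop
vertex 1.171 -1.144 -2.148
vertex 1.622 -0.637 -2.107
vertex 1.64 -1.279 -2.331
endloop
endfacet
facet normal -0.250 -0.966 0.071
outer loop
vertex 1.171 -1.144 -2.148
vertex 1.64 -1.279 -2.331
vertex 2.158 -1.263 -0.273
endloop
endfacet
facet normal -0.266 0.311 -0.912
outer loop
vertex 1.64 -1.279 -2.331
vertex 1.622 -0.637 -2.107
vertex 2.098 -1.037 -2.382
endloop
endfacet
facet normal 0.455 -0.884 -0.108
outer loop
vertex 1.64 -1.279 -2.331
vertex 2.098 -1.037 -2.382
vertex 2.158 -1.263 -0.273
endloop
endfacet
facet normal -0.266 0.311 -0.912
outer loop
vertex 2.098 -1.037 -2.382
vertex 1.622 -0.637 -2.107
vertex 2.277 -0.561 -2.272
endloop
endfacet
facet normal 0.939 -0.339 -0.063
outer loop
vertex 2.098 -1.037 -2.382
vertex 2.277 -0.561 -2.272
vertex 2.158 -1.263 -0.273
endloop
endfacet

endsolid
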